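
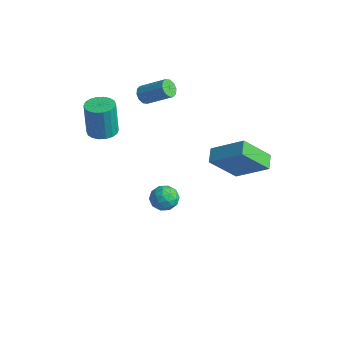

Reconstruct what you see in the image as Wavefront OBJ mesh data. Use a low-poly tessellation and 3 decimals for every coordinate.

v -3.853 -1.297 2.592
v -3.131 -0.933 2.641
v -3.245 -0.979 4.638
v -3.967 -1.343 4.588
v -3.361 -0.655 2.635
v -3.474 -0.701 4.631
v -3.688 -0.505 2.619
v -3.802 -0.55 4.616
v -4.048 -0.511 2.599
v -4.161 -0.557 4.595
v -4.369 -0.673 2.577
v -4.483 -0.719 4.573
v -4.588 -0.958 2.558
v -4.702 -1.004 4.554
v -4.662 -1.311 2.546
v -4.775 -1.357 4.542
v -4.575 -1.661 2.542
v -4.689 -1.707 4.539
v -4.346 -1.939 2.549
v -4.459 -1.985 4.545
v -4.018 -2.09 2.564
v -4.132 -2.135 4.561
v -3.659 -2.083 2.585
v -3.772 -2.129 4.581
v -3.337 -1.921 2.607
v -3.451 -1.967 4.603
v -3.118 -1.636 2.626
v -3.232 -1.682 4.622
v -3.045 -1.283 2.638
v -3.158 -1.329 4.634
v 1.347 3.225 1.076
v 0.858 1.86 2.609
v 2.898 4.023 2.282
v 2.409 2.659 3.815
v 1.931 2.621 0.725
v 1.442 1.257 2.258
v 3.482 3.42 1.931
v 2.993 2.055 3.464
v -4.573 1.905 3.37
v -4.202 1.85 2.928
v -2.976 2.561 3.867
v -3.347 2.615 4.31
v -4.364 2.169 2.898
v -3.138 2.879 3.838
v -4.605 2.386 3.049
v -3.38 3.097 3.988
v -4.835 2.42 3.322
v -3.609 3.131 4.262
v -4.964 2.257 3.614
v -3.738 2.967 4.554
v -4.944 1.959 3.813
v -3.718 2.67 4.752
v -4.782 1.641 3.842
v -3.556 2.351 4.782
v -4.54 1.423 3.692
v -3.315 2.134 4.631
v -4.311 1.389 3.418
v -3.085 2.1 4.358
v -4.182 1.553 3.126
v -2.956 2.263 4.066
v -2.682 1.207 -2.79
v -2.237 1.474 -3.439
v -1.563 0.726 -2.221
v -1.118 0.993 -2.87
v -1.458 1.541 -2.345
v -2.15 1.838 -2.697
v -1.65 0.362 -2.963
v -2.342 0.659 -3.315
v -1.599 0.952 -3.545
v -1.481 1.68 -3.164
v -2.319 0.52 -2.496
v -2.201 1.248 -2.115
v -2.558 1.382 -3.165
v -1.242 0.818 -2.495
v -1.442 1.139 -2.187
v -1.181 1.296 -2.569
v -2.506 1.596 -2.729
v -2.245 1.753 -3.11
v -1.787 1.793 -2.467
v -1.555 0.447 -2.55
v -1.294 0.604 -2.931
v -2.619 0.904 -3.091
v -2.358 1.061 -3.473
v -2.013 0.407 -3.193
v -1.921 1.233 -3.608
v -1.264 0.95 -3.274
v -1.577 0.579 -3.329
v -1.983 0.754 -3.535
v -1.852 1.661 -3.384
v -1.194 1.378 -3.05
v -1.394 1.7 -2.742
v -1.8 1.875 -2.948
v -1.477 1.354 -3.447
v -2.606 0.822 -2.61
v -1.948 0.539 -2.276
v -2 0.325 -2.712
v -2.406 0.5 -2.918
v -2.536 1.25 -2.386
v -1.879 0.967 -2.052
v -1.817 1.446 -2.125
v -2.223 1.621 -2.331
v -2.323 0.846 -2.213
f 2 1 5
f 2 5 3
f 3 5 6
f 3 6 4
f 5 1 7
f 5 7 6
f 6 7 8
f 6 8 4
f 7 1 9
f 7 9 8
f 8 9 10
f 8 10 4
f 9 1 11
f 9 11 10
f 10 11 12
f 10 12 4
f 11 1 13
f 11 13 12
f 12 13 14
f 12 14 4
f 13 1 15
f 13 15 14
f 14 15 16
f 14 16 4
f 15 1 17
f 15 17 16
f 16 17 18
f 16 18 4
f 17 1 19
f 17 19 18
f 18 19 20
f 18 20 4
f 19 1 21
f 19 21 20
f 20 21 22
f 20 22 4
f 21 1 23
f 21 23 22
f 22 23 24
f 22 24 4
f 23 1 25
f 23 25 24
f 24 25 26
f 24 26 4
f 25 1 27
f 25 27 26
f 26 27 28
f 26 28 4
f 27 1 29
f 27 29 28
f 28 29 30
f 28 30 4
f 29 1 2
f 29 2 30
f 30 2 3
f 30 3 4
f 32 34 31
f 35 32 31
f 31 34 33
f 33 35 31
f 32 38 34
f 36 32 35
f 36 38 32
f 34 38 33
f 37 35 33
f 33 38 37
f 37 36 35
f 38 36 37
f 40 39 43
f 40 43 41
f 41 43 44
f 41 44 42
f 43 39 45
f 43 45 44
f 44 45 46
f 44 46 42
f 45 39 47
f 45 47 46
f 46 47 48
f 46 48 42
f 47 39 49
f 47 49 48
f 48 49 50
f 48 50 42
f 49 39 51
f 49 51 50
f 50 51 52
f 50 52 42
f 51 39 53
f 51 53 52
f 52 53 54
f 52 54 42
f 53 39 55
f 53 55 54
f 54 55 56
f 54 56 42
f 55 39 57
f 55 57 56
f 56 57 58
f 56 58 42
f 57 39 59
f 57 59 58
f 58 59 60
f 58 60 42
f 59 39 40
f 59 40 60
f 60 40 41
f 60 41 42
f 61 98 77
f 98 72 101
f 77 101 66
f 98 101 77
f 61 77 73
f 77 66 78
f 73 78 62
f 77 78 73
f 61 73 82
f 73 62 83
f 82 83 68
f 73 83 82
f 61 82 94
f 82 68 97
f 94 97 71
f 82 97 94
f 61 94 98
f 94 71 102
f 98 102 72
f 94 102 98
f 62 78 89
f 78 66 92
f 89 92 70
f 78 92 89
f 66 101 79
f 101 72 100
f 79 100 65
f 101 100 79
f 72 102 99
f 102 71 95
f 99 95 63
f 102 95 99
f 71 97 96
f 97 68 84
f 96 84 67
f 97 84 96
f 68 83 88
f 83 62 85
f 88 85 69
f 83 85 88
f 64 90 76
f 90 70 91
f 76 91 65
f 90 91 76
f 64 76 74
f 76 65 75
f 74 75 63
f 76 75 74
f 64 74 81
f 74 63 80
f 81 80 67
f 74 80 81
f 64 81 86
f 81 67 87
f 86 87 69
f 81 87 86
f 64 86 90
f 86 69 93
f 90 93 70
f 86 93 90
f 65 91 79
f 91 70 92
f 79 92 66
f 91 92 79
f 63 75 99
f 75 65 100
f 99 100 72
f 75 100 99
f 67 80 96
f 80 63 95
f 96 95 71
f 80 95 96
f 69 87 88
f 87 67 84
f 88 84 68
f 87 84 88
f 70 93 89
f 93 69 85
f 89 85 62
f 93 85 89



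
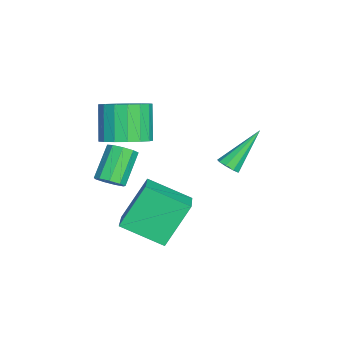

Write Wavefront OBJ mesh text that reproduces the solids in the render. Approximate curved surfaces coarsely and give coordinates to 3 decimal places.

v 1.919 -1.78 -0.444
v 2.324 -1.325 -0.217
v 1.206 -0.925 0.971
v 0.801 -1.38 0.744
v 2.057 -1.15 -0.527
v 0.939 -0.75 0.662
v 1.725 -1.27 -0.798
v 0.608 -0.87 0.391
v 1.485 -1.629 -0.904
v 0.367 -1.228 0.285
v 1.447 -2.058 -0.794
v 0.329 -1.658 0.394
v 1.63 -2.358 -0.521
v 0.512 -1.957 0.667
v 1.948 -2.387 -0.212
v 0.831 -1.986 0.976
v 2.253 -2.132 -0.012
v 1.135 -1.731 1.177
v 2.401 -1.713 -0.014
v 1.283 -1.312 1.175
v 2.404 1.471 -0.818
v 2.154 -0.284 0.02
v 3.94 1.562 -0.169
v 3.69 -0.192 0.669
v 3.19 0.532 -2.549
v 2.94 -1.222 -1.711
v 4.726 0.624 -1.9
v 4.476 -1.131 -1.062
v 3.834 2.914 2.127
v 4.234 2.834 2.415
v 2.986 4.026 3.613
v 4.279 3.118 2.229
v 4.115 3.306 1.994
v 3.819 3.31 1.822
v 3.53 3.13 1.793
v 3.383 2.848 1.92
v 3.447 2.597 2.144
v 3.691 2.495 2.36
v 4.002 2.589 2.467
v 0.748 -1.276 1.179
v 1.638 -1.082 1.74
v 0.702 -1.191 3.262
v -0.188 -1.384 2.701
v 1.444 -0.616 1.654
v 0.508 -0.725 3.176
v 1.09 -0.302 1.459
v 0.155 -0.41 2.981
v 0.658 -0.21 1.2
v -0.278 -0.318 2.722
v 0.247 -0.362 0.936
v -0.689 -0.471 2.458
v -0.05 -0.724 0.728
v -0.986 -0.832 2.25
v -0.164 -1.212 0.623
v -1.1 -1.321 2.145
v -0.069 -1.715 0.645
v -1.005 -1.823 2.168
v 0.213 -2.117 0.79
v -0.723 -2.225 2.312
v 0.618 -2.327 1.024
v -0.318 -2.435 2.546
v 1.052 -2.295 1.294
v 0.116 -2.403 2.816
v 1.417 -2.03 1.537
v 0.481 -2.139 3.059
v 1.628 -1.593 1.698
v 0.693 -1.701 3.22
f 2 1 5
f 2 5 3
f 3 5 6
f 3 6 4
f 5 1 7
f 5 7 6
f 6 7 8
f 6 8 4
f 7 1 9
f 7 9 8
f 8 9 10
f 8 10 4
f 9 1 11
f 9 11 10
f 10 11 12
f 10 12 4
f 11 1 13
f 11 13 12
f 12 13 14
f 12 14 4
f 13 1 15
f 13 15 14
f 14 15 16
f 14 16 4
f 15 1 17
f 15 17 16
f 16 17 18
f 16 18 4
f 17 1 19
f 17 19 18
f 18 19 20
f 18 20 4
f 19 1 2
f 19 2 20
f 20 2 3
f 20 3 4
f 22 24 21
f 25 22 21
f 21 24 23
f 23 25 21
f 22 28 24
f 26 22 25
f 26 28 22
f 24 28 23
f 27 25 23
f 23 28 27
f 27 26 25
f 28 26 27
f 30 29 32
f 30 32 31
f 32 29 33
f 32 33 31
f 33 29 34
f 33 34 31
f 34 29 35
f 34 35 31
f 35 29 36
f 35 36 31
f 36 29 37
f 36 37 31
f 37 29 38
f 37 38 31
f 38 29 39
f 38 39 31
f 39 29 30
f 39 30 31
f 41 40 44
f 41 44 42
f 42 44 45
f 42 45 43
f 44 40 46
f 44 46 45
f 45 46 47
f 45 47 43
f 46 40 48
f 46 48 47
f 47 48 49
f 47 49 43
f 48 40 50
f 48 50 49
f 49 50 51
f 49 51 43
f 50 40 52
f 50 52 51
f 51 52 53
f 51 53 43
f 52 40 54
f 52 54 53
f 53 54 55
f 53 55 43
f 54 40 56
f 54 56 55
f 55 56 57
f 55 57 43
f 56 40 58
f 56 58 57
f 57 58 59
f 57 59 43
f 58 40 60
f 58 60 59
f 59 60 61
f 59 61 43
f 60 40 62
f 60 62 61
f 61 62 63
f 61 63 43
f 62 40 64
f 62 64 63
f 63 64 65
f 63 65 43
f 64 40 66
f 64 66 65
f 65 66 67
f 65 67 43
f 66 40 41
f 66 41 67
f 67 41 42
f 67 42 43



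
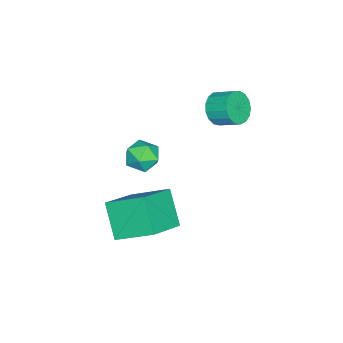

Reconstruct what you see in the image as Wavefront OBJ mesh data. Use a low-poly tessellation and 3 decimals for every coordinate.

v 2.134 0.676 0.75
v 2.027 2.328 1.682
v 0.456 1.079 -0.158
v 0.349 2.732 0.773
v 3.031 1.468 -0.553
v 2.924 3.121 0.378
v 1.353 1.872 -1.462
v 1.246 3.524 -0.53
v 0.095 2.129 2.242
v 0.48 1.719 1.631
v -0.6 1.021 2.549
v -0.215 0.611 1.938
v 0.209 0.843 2.613
v 0.639 1.528 2.424
v -0.759 1.212 1.756
v -0.329 1.897 1.567
v -0.048 1.152 1.331
v 0.55 0.924 1.86
v -0.67 1.816 2.32
v -0.072 1.588 2.849
v -2.929 3.502 3.437
v -2.224 3.247 3.744
v -2.106 4.183 4.25
v -2.811 4.438 3.943
v -2.124 3.416 3.41
v -2.006 4.351 3.916
v -2.208 3.604 3.081
v -2.091 4.54 3.588
v -2.458 3.769 2.835
v -2.34 4.704 3.341
v -2.815 3.873 2.726
v -2.697 4.808 3.232
v -3.198 3.892 2.78
v -3.081 4.827 3.286
v -3.52 3.822 2.984
v -3.402 4.757 3.491
v -3.706 3.678 3.293
v -3.589 4.613 3.799
v -3.714 3.494 3.634
v -3.597 4.43 4.14
v -3.543 3.312 3.93
v -3.425 4.248 4.436
v -3.23 3.174 4.113
v -3.113 4.109 4.62
v -2.849 3.111 4.141
v -2.731 4.046 4.648
v -2.486 3.137 4.008
v -2.368 4.073 4.514
f 2 4 1
f 5 2 1
f 1 4 3
f 3 5 1
f 2 8 4
f 6 2 5
f 6 8 2
f 4 8 3
f 7 5 3
f 3 8 7
f 7 6 5
f 8 6 7
f 9 20 14
f 9 14 10
f 9 10 16
f 9 16 19
f 9 19 20
f 10 14 18
f 14 20 13
f 20 19 11
f 19 16 15
f 16 10 17
f 12 18 13
f 12 13 11
f 12 11 15
f 12 15 17
f 12 17 18
f 13 18 14
f 11 13 20
f 15 11 19
f 17 15 16
f 18 17 10
f 22 21 25
f 22 25 23
f 23 25 26
f 23 26 24
f 25 21 27
f 25 27 26
f 26 27 28
f 26 28 24
f 27 21 29
f 27 29 28
f 28 29 30
f 28 30 24
f 29 21 31
f 29 31 30
f 30 31 32
f 30 32 24
f 31 21 33
f 31 33 32
f 32 33 34
f 32 34 24
f 33 21 35
f 33 35 34
f 34 35 36
f 34 36 24
f 35 21 37
f 35 37 36
f 36 37 38
f 36 38 24
f 37 21 39
f 37 39 38
f 38 39 40
f 38 40 24
f 39 21 41
f 39 41 40
f 40 41 42
f 40 42 24
f 41 21 43
f 41 43 42
f 42 43 44
f 42 44 24
f 43 21 45
f 43 45 44
f 44 45 46
f 44 46 24
f 45 21 47
f 45 47 46
f 46 47 48
f 46 48 24
f 47 21 22
f 47 22 48
f 48 22 23
f 48 23 24



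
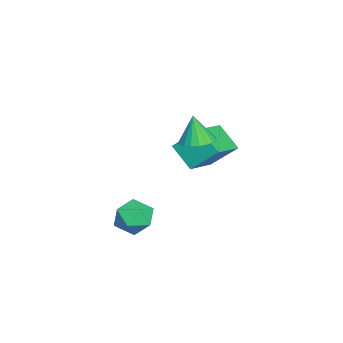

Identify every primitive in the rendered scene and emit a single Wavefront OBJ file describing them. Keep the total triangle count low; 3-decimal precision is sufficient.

v -1.878 -0.435 -3.39
v -1.277 0.326 -2.956
v -0.463 -1.326 -3.784
v 0.138 -0.565 -3.35
v -0.474 -1.176 -2.733
v -1.348 -0.625 -2.489
v -0.392 -0.375 -4.251
v -1.266 0.176 -4.007
v -0.359 0.363 -3.488
v -0.41 -0.132 -2.55
v -1.33 -0.868 -4.19
v -1.381 -1.363 -3.252
v -0.952 2.383 1.805
v -0.26 1.891 1.805
v -1.128 2.137 3.275
v -0.119 2.234 1.88
v -0.143 2.607 1.939
v -0.328 2.935 1.972
v -0.636 3.154 1.972
v -1.007 3.221 1.939
v -1.367 3.121 1.88
v -1.645 2.876 1.805
v -1.786 2.533 1.731
v -1.761 2.16 1.671
v -1.577 1.831 1.638
v -1.269 1.612 1.638
v -0.898 1.546 1.671
v -0.538 1.645 1.731
v -3.927 1.614 0.092
v -3.892 2.878 1.316
v -3.24 2.579 -0.923
v -3.205 3.842 0.301
v -2.195 0.998 0.679
v -2.16 2.261 1.903
v -1.508 1.962 -0.336
v -1.473 3.226 0.888
f 1 12 6
f 1 6 2
f 1 2 8
f 1 8 11
f 1 11 12
f 2 6 10
f 6 12 5
f 12 11 3
f 11 8 7
f 8 2 9
f 4 10 5
f 4 5 3
f 4 3 7
f 4 7 9
f 4 9 10
f 5 10 6
f 3 5 12
f 7 3 11
f 9 7 8
f 10 9 2
f 14 13 16
f 14 16 15
f 16 13 17
f 16 17 15
f 17 13 18
f 17 18 15
f 18 13 19
f 18 19 15
f 19 13 20
f 19 20 15
f 20 13 21
f 20 21 15
f 21 13 22
f 21 22 15
f 22 13 23
f 22 23 15
f 23 13 24
f 23 24 15
f 24 13 25
f 24 25 15
f 25 13 26
f 25 26 15
f 26 13 27
f 26 27 15
f 27 13 28
f 27 28 15
f 28 13 14
f 28 14 15
f 30 32 29
f 33 30 29
f 29 32 31
f 31 33 29
f 30 36 32
f 34 30 33
f 34 36 30
f 32 36 31
f 35 33 31
f 31 36 35
f 35 34 33
f 36 34 35



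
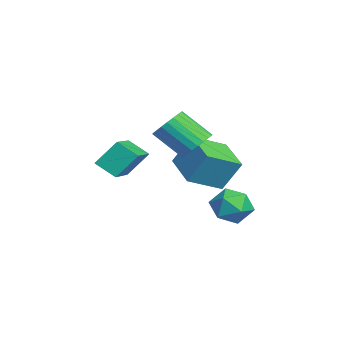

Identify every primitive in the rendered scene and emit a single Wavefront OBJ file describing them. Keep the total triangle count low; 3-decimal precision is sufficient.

v 0.489 1.405 -1.254
v 1.244 1.703 -1.721
v 0.976 -0.023 -1.379
v 1.731 0.275 -1.846
v 1.636 0.47 -0.935
v 1.335 1.353 -0.858
v 0.885 0.327 -2.242
v 0.584 1.21 -2.165
v 1.488 1.037 -2.331
v 1.953 1.125 -1.524
v 0.267 0.555 -1.576
v 0.732 0.643 -0.769
v 3.12 -0.627 2.275
v 3.732 -0.465 2.695
v 3.292 -1.532 3.745
v 2.68 -1.693 3.325
v 3.534 -0.274 2.806
v 3.094 -1.341 3.856
v 3.273 -0.137 2.836
v 2.833 -1.204 3.886
v 2.988 -0.075 2.78
v 2.549 -1.141 3.831
v 2.724 -0.096 2.648
v 2.284 -1.163 3.698
v 2.52 -0.198 2.459
v 2.08 -1.265 3.509
v 2.407 -0.366 2.241
v 1.967 -1.432 3.292
v 2.403 -0.573 2.029
v 1.963 -1.639 3.08
v 2.508 -0.788 1.855
v 2.068 -1.855 2.905
v 2.706 -0.979 1.744
v 2.266 -2.046 2.794
v 2.967 -1.116 1.714
v 2.527 -2.183 2.764
v 3.251 -1.179 1.769
v 2.812 -2.245 2.82
v 3.516 -1.157 1.902
v 3.076 -2.224 2.952
v 3.72 -1.055 2.091
v 3.28 -2.122 3.141
v 3.833 -0.888 2.308
v 3.393 -1.954 3.359
v 3.837 -0.681 2.52
v 3.397 -1.747 3.571
v 0.575 -1.373 0.667
v 0.776 -0.652 1.978
v -0.013 -0.014 0.009
v 0.188 0.707 1.321
v 2.152 -0.927 0.179
v 2.353 -0.206 1.491
v 1.564 0.432 -0.478
v 1.765 1.153 0.833
v 0.188 -3.054 -0.148
v -0.193 -3.819 0.444
v 0.101 -2.215 0.88
v -0.28 -2.98 1.473
v 2.1 -3.56 0.427
v 1.719 -4.325 1.02
v 2.013 -2.721 1.456
v 1.632 -3.486 2.048
f 1 12 6
f 1 6 2
f 1 2 8
f 1 8 11
f 1 11 12
f 2 6 10
f 6 12 5
f 12 11 3
f 11 8 7
f 8 2 9
f 4 10 5
f 4 5 3
f 4 3 7
f 4 7 9
f 4 9 10
f 5 10 6
f 3 5 12
f 7 3 11
f 9 7 8
f 10 9 2
f 14 13 17
f 14 17 15
f 15 17 18
f 15 18 16
f 17 13 19
f 17 19 18
f 18 19 20
f 18 20 16
f 19 13 21
f 19 21 20
f 20 21 22
f 20 22 16
f 21 13 23
f 21 23 22
f 22 23 24
f 22 24 16
f 23 13 25
f 23 25 24
f 24 25 26
f 24 26 16
f 25 13 27
f 25 27 26
f 26 27 28
f 26 28 16
f 27 13 29
f 27 29 28
f 28 29 30
f 28 30 16
f 29 13 31
f 29 31 30
f 30 31 32
f 30 32 16
f 31 13 33
f 31 33 32
f 32 33 34
f 32 34 16
f 33 13 35
f 33 35 34
f 34 35 36
f 34 36 16
f 35 13 37
f 35 37 36
f 36 37 38
f 36 38 16
f 37 13 39
f 37 39 38
f 38 39 40
f 38 40 16
f 39 13 41
f 39 41 40
f 40 41 42
f 40 42 16
f 41 13 43
f 41 43 42
f 42 43 44
f 42 44 16
f 43 13 45
f 43 45 44
f 44 45 46
f 44 46 16
f 45 13 14
f 45 14 46
f 46 14 15
f 46 15 16
f 48 50 47
f 51 48 47
f 47 50 49
f 49 51 47
f 48 54 50
f 52 48 51
f 52 54 48
f 50 54 49
f 53 51 49
f 49 54 53
f 53 52 51
f 54 52 53
f 56 58 55
f 59 56 55
f 55 58 57
f 57 59 55
f 56 62 58
f 60 56 59
f 60 62 56
f 58 62 57
f 61 59 57
f 57 62 61
f 61 60 59
f 62 60 61



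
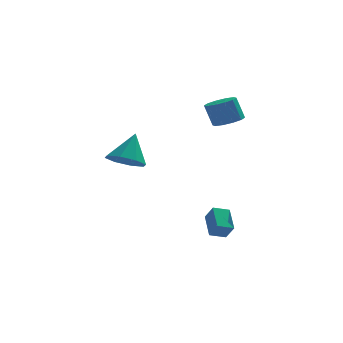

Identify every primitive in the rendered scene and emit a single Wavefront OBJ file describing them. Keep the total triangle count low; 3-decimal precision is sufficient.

v -2.476 -1.742 0.498
v -1.49 -2.143 0.391
v -1.944 -0.838 2.022
v -1.582 -1.43 0
v -2.198 -0.899 -0.099
v -2.977 -0.863 0.151
v -3.463 -1.341 0.605
v -3.37 -2.055 0.996
v -2.754 -2.585 1.096
v -1.975 -2.622 0.845
v 1.507 -3.227 -3.966
v 1.384 -1.986 -3.227
v 2.337 -2.991 -4.224
v 2.213 -1.75 -3.484
v 1.867 -3.65 -3.196
v 1.743 -2.409 -2.456
v 2.696 -3.414 -3.453
v 2.573 -2.173 -2.714
v 2.699 0.228 2.421
v 3.277 -0.315 2.697
v 2.859 -0.111 3.975
v 2.281 0.432 3.699
v 3.491 0.158 2.692
v 3.073 0.362 3.969
v 3.403 0.657 2.582
v 2.984 0.862 3.86
v 3.045 0.993 2.412
v 2.627 1.198 3.69
v 2.556 1.036 2.245
v 2.137 1.241 3.523
v 2.121 0.771 2.145
v 1.703 0.975 3.423
v 1.907 0.298 2.151
v 1.489 0.502 3.428
v 1.996 -0.202 2.26
v 1.577 0.003 3.538
v 2.353 -0.538 2.43
v 1.935 -0.333 3.708
v 2.843 -0.581 2.597
v 2.424 -0.376 3.875
f 2 1 4
f 2 4 3
f 4 1 5
f 4 5 3
f 5 1 6
f 5 6 3
f 6 1 7
f 6 7 3
f 7 1 8
f 7 8 3
f 8 1 9
f 8 9 3
f 9 1 10
f 9 10 3
f 10 1 2
f 10 2 3
f 12 14 11
f 15 12 11
f 11 14 13
f 13 15 11
f 12 18 14
f 16 12 15
f 16 18 12
f 14 18 13
f 17 15 13
f 13 18 17
f 17 16 15
f 18 16 17
f 20 19 23
f 20 23 21
f 21 23 24
f 21 24 22
f 23 19 25
f 23 25 24
f 24 25 26
f 24 26 22
f 25 19 27
f 25 27 26
f 26 27 28
f 26 28 22
f 27 19 29
f 27 29 28
f 28 29 30
f 28 30 22
f 29 19 31
f 29 31 30
f 30 31 32
f 30 32 22
f 31 19 33
f 31 33 32
f 32 33 34
f 32 34 22
f 33 19 35
f 33 35 34
f 34 35 36
f 34 36 22
f 35 19 37
f 35 37 36
f 36 37 38
f 36 38 22
f 37 19 39
f 37 39 38
f 38 39 40
f 38 40 22
f 39 19 20
f 39 20 40
f 40 20 21
f 40 21 22



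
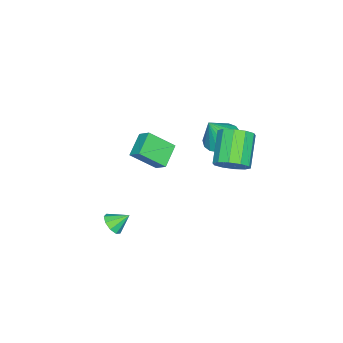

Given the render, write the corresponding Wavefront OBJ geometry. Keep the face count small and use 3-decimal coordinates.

v -4.773 -2.877 -3.164
v -3.997 -4.093 -1.957
v -4.528 -2.142 -2.58
v -3.753 -3.357 -1.374
v -3.407 -2.743 -3.906
v -2.632 -3.958 -2.7
v -3.163 -2.007 -3.323
v -2.387 -3.223 -2.116
v 3.298 -1.634 -2.901
v 3.779 -1.154 -3.106
v 2.842 -0.886 -2.219
v 3.388 -1.13 -3.393
v 2.955 -1.342 -3.45
v 2.682 -1.691 -3.25
v 2.697 -2.013 -2.887
v 2.994 -2.157 -2.53
v 3.432 -2.057 -2.347
v 3.808 -1.759 -2.423
v 3.945 -1.402 -2.723
v -3.086 1.363 0.545
v -2.125 1.673 0.193
v -2.374 0.957 2.135
v -2.326 2.1 0.392
v -2.701 2.358 0.626
v -3.165 2.388 0.841
v -3.611 2.183 0.989
v -3.936 1.791 1.034
v -4.067 1.3 0.968
v -3.973 0.824 0.804
v -3.676 0.471 0.581
v -3.244 0.323 0.35
v -2.776 0.413 0.163
v -2.379 0.721 0.063
v -2.144 1.175 0.074
v -0.352 3.324 1.07
v 0.25 3.46 1.845
v -1.307 2.953 3.144
v -1.908 2.816 2.37
v -0.025 3.993 1.723
v -1.582 3.486 3.022
v -0.425 4.27 1.352
v -1.982 3.763 2.651
v -0.797 4.186 0.873
v -2.354 3.678 2.172
v -0.999 3.772 0.47
v -2.555 3.265 1.769
v -0.953 3.187 0.296
v -2.51 2.68 1.595
v -0.678 2.654 0.418
v -2.235 2.147 1.717
v -0.278 2.377 0.789
v -1.835 1.87 2.088
v 0.094 2.462 1.268
v -1.463 1.954 2.567
v 0.295 2.875 1.671
v -1.261 2.368 2.97
f 2 4 1
f 5 2 1
f 1 4 3
f 3 5 1
f 2 8 4
f 6 2 5
f 6 8 2
f 4 8 3
f 7 5 3
f 3 8 7
f 7 6 5
f 8 6 7
f 10 9 12
f 10 12 11
f 12 9 13
f 12 13 11
f 13 9 14
f 13 14 11
f 14 9 15
f 14 15 11
f 15 9 16
f 15 16 11
f 16 9 17
f 16 17 11
f 17 9 18
f 17 18 11
f 18 9 19
f 18 19 11
f 19 9 10
f 19 10 11
f 21 20 23
f 21 23 22
f 23 20 24
f 23 24 22
f 24 20 25
f 24 25 22
f 25 20 26
f 25 26 22
f 26 20 27
f 26 27 22
f 27 20 28
f 27 28 22
f 28 20 29
f 28 29 22
f 29 20 30
f 29 30 22
f 30 20 31
f 30 31 22
f 31 20 32
f 31 32 22
f 32 20 33
f 32 33 22
f 33 20 34
f 33 34 22
f 34 20 21
f 34 21 22
f 36 35 39
f 36 39 37
f 37 39 40
f 37 40 38
f 39 35 41
f 39 41 40
f 40 41 42
f 40 42 38
f 41 35 43
f 41 43 42
f 42 43 44
f 42 44 38
f 43 35 45
f 43 45 44
f 44 45 46
f 44 46 38
f 45 35 47
f 45 47 46
f 46 47 48
f 46 48 38
f 47 35 49
f 47 49 48
f 48 49 50
f 48 50 38
f 49 35 51
f 49 51 50
f 50 51 52
f 50 52 38
f 51 35 53
f 51 53 52
f 52 53 54
f 52 54 38
f 53 35 55
f 53 55 54
f 54 55 56
f 54 56 38
f 55 35 36
f 55 36 56
f 56 36 37
f 56 37 38



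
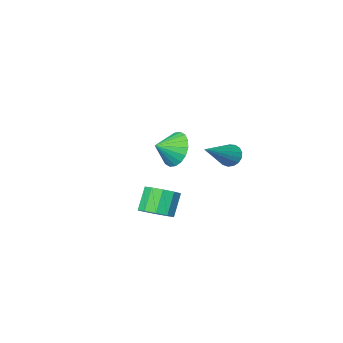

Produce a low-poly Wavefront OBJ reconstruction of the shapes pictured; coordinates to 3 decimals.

v -2.855 -3.065 0.618
v -2.412 -2.784 -0.281
v -1.825 -3.135 1.102
v -2.484 -2.379 -0.07
v -2.629 -2.109 0.277
v -2.819 -2.028 0.691
v -3.016 -2.153 1.091
v -3.181 -2.458 1.397
v -3.281 -2.884 1.549
v -3.297 -3.345 1.516
v -3.225 -3.751 1.305
v -3.08 -4.021 0.958
v -2.891 -4.102 0.544
v -2.694 -3.977 0.144
v -2.529 -3.671 -0.162
v -2.428 -3.246 -0.314
v -0.175 -0.128 -1.423
v 0.509 0.101 -0.954
v -0.102 -0.344 0.152
v -0.785 -0.572 -0.317
v 0.176 0.515 -0.972
v -0.435 0.07 0.135
v -0.291 0.683 -1.162
v -0.902 0.238 -0.055
v -0.714 0.542 -1.452
v -1.324 0.097 -0.345
v -0.93 0.145 -1.731
v -1.541 -0.3 -0.624
v -0.858 -0.356 -1.892
v -1.469 -0.801 -0.786
v -0.525 -0.77 -1.875
v -1.136 -1.215 -0.768
v -0.058 -0.938 -1.685
v -0.669 -1.383 -0.578
v 0.364 -0.797 -1.395
v -0.246 -1.242 -0.288
v 0.581 -0.4 -1.116
v -0.03 -0.845 -0.009
v -2.221 2.749 3.039
v -1.863 2.435 2.658
v -0.579 3.331 4.101
v -1.879 2.7 2.537
v -1.973 2.977 2.53
v -2.123 3.201 2.641
v -2.296 3.322 2.842
v -2.452 3.312 3.089
v -2.555 3.173 3.324
v -2.582 2.937 3.494
v -2.525 2.658 3.56
v -2.399 2.4 3.506
v -2.233 2.222 3.345
v -2.063 2.165 3.115
v -1.93 2.242 2.867
f 2 1 4
f 2 4 3
f 4 1 5
f 4 5 3
f 5 1 6
f 5 6 3
f 6 1 7
f 6 7 3
f 7 1 8
f 7 8 3
f 8 1 9
f 8 9 3
f 9 1 10
f 9 10 3
f 10 1 11
f 10 11 3
f 11 1 12
f 11 12 3
f 12 1 13
f 12 13 3
f 13 1 14
f 13 14 3
f 14 1 15
f 14 15 3
f 15 1 16
f 15 16 3
f 16 1 2
f 16 2 3
f 18 17 21
f 18 21 19
f 19 21 22
f 19 22 20
f 21 17 23
f 21 23 22
f 22 23 24
f 22 24 20
f 23 17 25
f 23 25 24
f 24 25 26
f 24 26 20
f 25 17 27
f 25 27 26
f 26 27 28
f 26 28 20
f 27 17 29
f 27 29 28
f 28 29 30
f 28 30 20
f 29 17 31
f 29 31 30
f 30 31 32
f 30 32 20
f 31 17 33
f 31 33 32
f 32 33 34
f 32 34 20
f 33 17 35
f 33 35 34
f 34 35 36
f 34 36 20
f 35 17 37
f 35 37 36
f 36 37 38
f 36 38 20
f 37 17 18
f 37 18 38
f 38 18 19
f 38 19 20
f 40 39 42
f 40 42 41
f 42 39 43
f 42 43 41
f 43 39 44
f 43 44 41
f 44 39 45
f 44 45 41
f 45 39 46
f 45 46 41
f 46 39 47
f 46 47 41
f 47 39 48
f 47 48 41
f 48 39 49
f 48 49 41
f 49 39 50
f 49 50 41
f 50 39 51
f 50 51 41
f 51 39 52
f 51 52 41
f 52 39 53
f 52 53 41
f 53 39 40
f 53 40 41



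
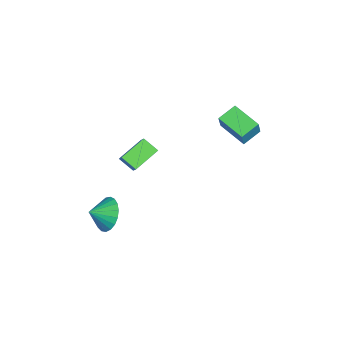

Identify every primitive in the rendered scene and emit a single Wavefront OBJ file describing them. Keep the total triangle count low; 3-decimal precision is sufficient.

v -3.029 2.315 -1.086
v -3.724 3.165 -0.602
v -1.891 3.547 -1.618
v -2.586 4.398 -1.135
v -2.374 2.202 0.055
v -3.069 3.053 0.538
v -1.236 3.435 -0.478
v -1.931 4.285 0.006
v 2.136 -3.361 -4.003
v 2.992 -3.367 -4.645
v 2.524 -4.259 -3.477
v 3.13 -3.111 -4.308
v 3.097 -2.897 -3.92
v 2.897 -2.764 -3.545
v 2.565 -2.734 -3.25
v 2.159 -2.813 -3.085
v 1.75 -2.986 -3.078
v 1.407 -3.225 -3.232
v 1.19 -3.487 -3.519
v 1.137 -3.727 -3.89
v 1.256 -3.904 -4.28
v 1.528 -3.987 -4.622
v 1.905 -3.962 -4.858
v 2.322 -3.834 -4.945
v 2.706 -3.623 -4.87
v -2.131 -3.008 -3.255
v -3.159 -1.896 -2.551
v -1.709 -2.24 -3.852
v -2.737 -1.128 -3.147
v -1.383 -2.812 -2.473
v -2.411 -1.7 -1.768
v -0.961 -2.044 -3.069
v -1.989 -0.932 -2.365
f 2 4 1
f 5 2 1
f 1 4 3
f 3 5 1
f 2 8 4
f 6 2 5
f 6 8 2
f 4 8 3
f 7 5 3
f 3 8 7
f 7 6 5
f 8 6 7
f 10 9 12
f 10 12 11
f 12 9 13
f 12 13 11
f 13 9 14
f 13 14 11
f 14 9 15
f 14 15 11
f 15 9 16
f 15 16 11
f 16 9 17
f 16 17 11
f 17 9 18
f 17 18 11
f 18 9 19
f 18 19 11
f 19 9 20
f 19 20 11
f 20 9 21
f 20 21 11
f 21 9 22
f 21 22 11
f 22 9 23
f 22 23 11
f 23 9 24
f 23 24 11
f 24 9 25
f 24 25 11
f 25 9 10
f 25 10 11
f 27 29 26
f 30 27 26
f 26 29 28
f 28 30 26
f 27 33 29
f 31 27 30
f 31 33 27
f 29 33 28
f 32 30 28
f 28 33 32
f 32 31 30
f 33 31 32



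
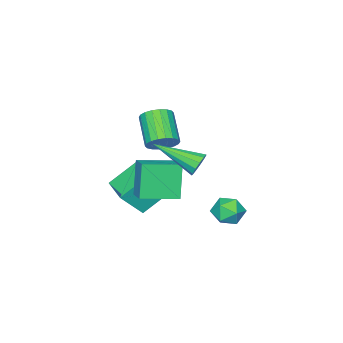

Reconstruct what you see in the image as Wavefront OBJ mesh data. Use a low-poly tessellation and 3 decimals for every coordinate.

v -1.855 -2.268 -2.632
v -0.91 -2.734 -1.389
v -1.145 -0.901 -2.66
v -0.2 -1.367 -1.417
v -0.66 -2.913 -3.783
v 0.285 -3.379 -2.54
v 0.05 -1.546 -3.811
v 0.995 -2.012 -2.568
v -1.436 3.095 -2.339
v -0.662 3.198 -2.087
v -1.178 1.822 -2.613
v -0.404 1.925 -2.361
v -1.019 1.948 -1.819
v -1.179 2.734 -1.649
v -0.661 2.286 -3.051
v -0.821 3.072 -2.881
v -0.184 2.698 -2.527
v -0.405 2.489 -1.765
v -1.435 2.531 -2.935
v -1.656 2.322 -2.173
v -2.076 -2.311 -0.638
v -1.384 -2.646 -0.456
v -2.212 -3.785 0.599
v -2.904 -3.449 0.418
v -1.416 -2.395 -0.211
v -2.245 -3.534 0.844
v -1.579 -2.128 -0.051
v -2.408 -3.267 1.004
v -1.84 -1.897 -0.007
v -2.669 -3.036 1.048
v -2.148 -1.748 -0.088
v -2.977 -2.887 0.968
v -2.442 -1.71 -0.277
v -3.271 -2.849 0.778
v -2.663 -1.791 -0.539
v -3.492 -2.93 0.517
v -2.768 -1.975 -0.819
v -3.596 -3.114 0.236
v -2.735 -2.226 -1.064
v -3.564 -3.365 -0.009
v -2.572 -2.493 -1.224
v -3.401 -3.632 -0.169
v -2.311 -2.724 -1.268
v -3.14 -3.863 -0.213
v -2.003 -2.873 -1.188
v -2.832 -4.012 -0.132
v -1.709 -2.911 -0.998
v -2.538 -4.05 0.057
v -1.488 -2.83 -0.737
v -2.317 -3.969 0.319
v 0.922 2.467 1.354
v 1.254 2.791 1.765
v 1.698 0.593 2.206
v 0.944 2.731 1.915
v 0.627 2.587 1.886
v 0.404 2.404 1.689
v 0.345 2.242 1.385
v 0.469 2.151 1.071
v 0.738 2.16 0.848
v 1.064 2.267 0.785
v 1.346 2.437 0.902
v 1.493 2.617 1.164
v 1.458 2.749 1.485
v 1.227 -0.976 -1.783
v 0.648 -1.368 -0.07
v -0.176 0.078 -2.015
v -0.755 -0.314 -0.302
v 1.855 -0.046 -1.358
v 1.276 -0.438 0.355
v 0.452 1.008 -1.59
v -0.127 0.616 0.123
f 2 4 1
f 5 2 1
f 1 4 3
f 3 5 1
f 2 8 4
f 6 2 5
f 6 8 2
f 4 8 3
f 7 5 3
f 3 8 7
f 7 6 5
f 8 6 7
f 9 20 14
f 9 14 10
f 9 10 16
f 9 16 19
f 9 19 20
f 10 14 18
f 14 20 13
f 20 19 11
f 19 16 15
f 16 10 17
f 12 18 13
f 12 13 11
f 12 11 15
f 12 15 17
f 12 17 18
f 13 18 14
f 11 13 20
f 15 11 19
f 17 15 16
f 18 17 10
f 22 21 25
f 22 25 23
f 23 25 26
f 23 26 24
f 25 21 27
f 25 27 26
f 26 27 28
f 26 28 24
f 27 21 29
f 27 29 28
f 28 29 30
f 28 30 24
f 29 21 31
f 29 31 30
f 30 31 32
f 30 32 24
f 31 21 33
f 31 33 32
f 32 33 34
f 32 34 24
f 33 21 35
f 33 35 34
f 34 35 36
f 34 36 24
f 35 21 37
f 35 37 36
f 36 37 38
f 36 38 24
f 37 21 39
f 37 39 38
f 38 39 40
f 38 40 24
f 39 21 41
f 39 41 40
f 40 41 42
f 40 42 24
f 41 21 43
f 41 43 42
f 42 43 44
f 42 44 24
f 43 21 45
f 43 45 44
f 44 45 46
f 44 46 24
f 45 21 47
f 45 47 46
f 46 47 48
f 46 48 24
f 47 21 49
f 47 49 48
f 48 49 50
f 48 50 24
f 49 21 22
f 49 22 50
f 50 22 23
f 50 23 24
f 52 51 54
f 52 54 53
f 54 51 55
f 54 55 53
f 55 51 56
f 55 56 53
f 56 51 57
f 56 57 53
f 57 51 58
f 57 58 53
f 58 51 59
f 58 59 53
f 59 51 60
f 59 60 53
f 60 51 61
f 60 61 53
f 61 51 62
f 61 62 53
f 62 51 63
f 62 63 53
f 63 51 52
f 63 52 53
f 65 67 64
f 68 65 64
f 64 67 66
f 66 68 64
f 65 71 67
f 69 65 68
f 69 71 65
f 67 71 66
f 70 68 66
f 66 71 70
f 70 69 68
f 71 69 70



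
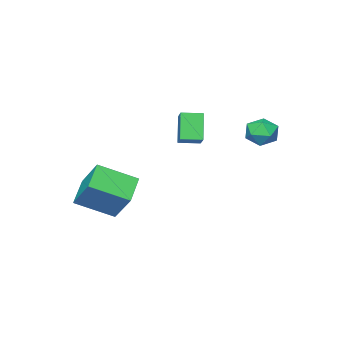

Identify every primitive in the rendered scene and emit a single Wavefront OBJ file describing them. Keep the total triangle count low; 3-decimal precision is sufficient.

v -3.223 -2.639 -0.474
v -3.829 -3.247 0.993
v -2.57 -1.766 0.157
v -3.176 -2.373 1.624
v -2.344 -3.347 -0.404
v -2.95 -3.954 1.063
v -1.691 -2.473 0.227
v -2.297 -3.081 1.694
v -3.002 2.79 2.126
v -2.226 3.048 1.739
v -2.754 1.412 1.701
v -1.978 1.67 1.314
v -2.058 1.675 2.215
v -2.211 2.527 2.477
v -2.769 1.933 0.963
v -2.922 2.785 1.225
v -2.082 2.519 1.02
v -1.643 2.359 1.794
v -3.337 2.101 1.646
v -2.898 1.941 2.42
v 2.382 -2.607 -3.87
v 1.147 -3.405 -3.016
v 2.568 -1.271 -2.353
v 1.333 -2.069 -1.499
v 3.867 -3.891 -2.921
v 2.632 -4.689 -2.067
v 4.053 -2.555 -1.404
v 2.818 -3.353 -0.55
f 2 4 1
f 5 2 1
f 1 4 3
f 3 5 1
f 2 8 4
f 6 2 5
f 6 8 2
f 4 8 3
f 7 5 3
f 3 8 7
f 7 6 5
f 8 6 7
f 9 20 14
f 9 14 10
f 9 10 16
f 9 16 19
f 9 19 20
f 10 14 18
f 14 20 13
f 20 19 11
f 19 16 15
f 16 10 17
f 12 18 13
f 12 13 11
f 12 11 15
f 12 15 17
f 12 17 18
f 13 18 14
f 11 13 20
f 15 11 19
f 17 15 16
f 18 17 10
f 22 24 21
f 25 22 21
f 21 24 23
f 23 25 21
f 22 28 24
f 26 22 25
f 26 28 22
f 24 28 23
f 27 25 23
f 23 28 27
f 27 26 25
f 28 26 27



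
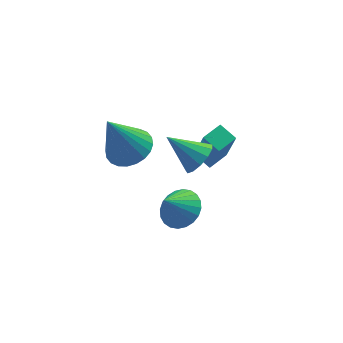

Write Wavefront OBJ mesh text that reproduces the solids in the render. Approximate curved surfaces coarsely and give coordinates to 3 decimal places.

v -0.53 2.791 -0.191
v -0.35 2.087 1.598
v 0.211 3.288 -0.07
v 0.39 2.584 1.719
v -0.07 2.176 -0.479
v 0.109 1.472 1.31
v 0.67 2.673 -0.358
v 0.85 1.969 1.431
v -1.046 -0.53 3.257
v -0.614 -0.635 3.837
v -2.094 0.05 4.143
v -0.527 -0.259 3.694
v -0.605 0.031 3.412
v -0.822 0.142 3.081
v -1.111 0.041 2.806
v -1.379 -0.242 2.675
v -1.541 -0.617 2.728
v -1.546 -0.963 2.949
v -1.392 -1.173 3.268
v -1.128 -1.178 3.584
v -0.838 -0.977 3.796
v -1.428 0.888 -1.4
v -0.879 0.236 -1.224
v -2.112 0.592 -0.36
v -0.733 0.493 -1.056
v -0.694 0.81 -0.94
v -0.766 1.138 -0.894
v -0.939 1.429 -0.926
v -1.187 1.637 -1.029
v -1.471 1.731 -1.189
v -1.748 1.696 -1.382
v -1.977 1.539 -1.577
v -2.123 1.282 -1.745
v -2.162 0.966 -1.861
v -2.09 0.637 -1.906
v -1.917 0.347 -1.875
v -1.669 0.139 -1.772
v -1.385 0.045 -1.611
v -1.108 0.079 -1.419
v -3.12 1.911 1.733
v -2.267 2 2.093
v -3.92 1.749 3.667
v -2.374 2.346 2.078
v -2.594 2.626 2.01
v -2.895 2.798 1.9
v -3.229 2.834 1.764
v -3.547 2.729 1.624
v -3.8 2.501 1.5
v -3.949 2.182 1.412
v -3.972 1.822 1.372
v -3.865 1.475 1.388
v -3.645 1.195 1.455
v -3.344 1.024 1.565
v -3.01 0.988 1.701
v -2.692 1.092 1.841
v -2.439 1.321 1.965
v -2.29 1.64 2.054
f 2 4 1
f 5 2 1
f 1 4 3
f 3 5 1
f 2 8 4
f 6 2 5
f 6 8 2
f 4 8 3
f 7 5 3
f 3 8 7
f 7 6 5
f 8 6 7
f 10 9 12
f 10 12 11
f 12 9 13
f 12 13 11
f 13 9 14
f 13 14 11
f 14 9 15
f 14 15 11
f 15 9 16
f 15 16 11
f 16 9 17
f 16 17 11
f 17 9 18
f 17 18 11
f 18 9 19
f 18 19 11
f 19 9 20
f 19 20 11
f 20 9 21
f 20 21 11
f 21 9 10
f 21 10 11
f 23 22 25
f 23 25 24
f 25 22 26
f 25 26 24
f 26 22 27
f 26 27 24
f 27 22 28
f 27 28 24
f 28 22 29
f 28 29 24
f 29 22 30
f 29 30 24
f 30 22 31
f 30 31 24
f 31 22 32
f 31 32 24
f 32 22 33
f 32 33 24
f 33 22 34
f 33 34 24
f 34 22 35
f 34 35 24
f 35 22 36
f 35 36 24
f 36 22 37
f 36 37 24
f 37 22 38
f 37 38 24
f 38 22 39
f 38 39 24
f 39 22 23
f 39 23 24
f 41 40 43
f 41 43 42
f 43 40 44
f 43 44 42
f 44 40 45
f 44 45 42
f 45 40 46
f 45 46 42
f 46 40 47
f 46 47 42
f 47 40 48
f 47 48 42
f 48 40 49
f 48 49 42
f 49 40 50
f 49 50 42
f 50 40 51
f 50 51 42
f 51 40 52
f 51 52 42
f 52 40 53
f 52 53 42
f 53 40 54
f 53 54 42
f 54 40 55
f 54 55 42
f 55 40 56
f 55 56 42
f 56 40 57
f 56 57 42
f 57 40 41
f 57 41 42



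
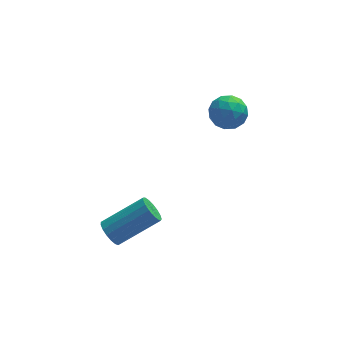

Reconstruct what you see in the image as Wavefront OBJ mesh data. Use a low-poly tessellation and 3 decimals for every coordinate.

v -4.304 -3.123 -0.586
v -3.973 -3.382 -1.055
v -2.245 -3.115 0.016
v -2.576 -2.857 0.486
v -3.976 -3.088 -1.123
v -2.249 -2.822 -0.051
v -4.055 -2.802 -1.067
v -2.327 -2.536 0.004
v -4.19 -2.59 -0.901
v -2.463 -2.324 0.17
v -4.352 -2.5 -0.663
v -2.624 -2.234 0.408
v -4.502 -2.553 -0.407
v -2.775 -2.286 0.664
v -4.607 -2.736 -0.192
v -2.88 -2.47 0.879
v -4.643 -3.008 -0.067
v -2.915 -2.742 1.004
v -4.601 -3.307 -0.061
v -2.873 -3.04 1.01
v -4.49 -3.563 -0.175
v -2.763 -3.297 0.896
v -4.337 -3.719 -0.383
v -2.61 -3.453 0.688
v -4.177 -3.738 -0.638
v -2.449 -3.472 0.434
v -4.045 -3.616 -0.88
v -2.318 -3.35 0.191
v 0.6 2.077 1.019
v 1.183 2.724 1.162
v 1.457 1.156 1.698
v 2.04 1.803 1.841
v 1.261 1.81 2.258
v 0.732 2.379 1.838
v 1.908 1.501 1.022
v 1.379 2.07 0.602
v 1.992 2.369 1.164
v 1.592 2.56 1.928
v 1.048 1.32 0.932
v 0.648 1.511 1.696
v 0.817 2.481 1.031
v 1.823 1.399 1.829
v 1.366 1.402 2.074
v 1.708 1.783 2.158
v 0.551 2.278 1.429
v 0.894 2.659 1.513
v 0.94 2.122 2.157
v 1.746 1.221 1.347
v 2.089 1.602 1.431
v 0.932 2.097 0.702
v 1.274 2.478 0.786
v 1.7 1.758 0.703
v 1.634 2.653 1.116
v 2.138 2.112 1.515
v 2.061 1.934 1.034
v 1.749 2.268 0.787
v 1.399 2.765 1.565
v 1.903 2.224 1.964
v 1.445 2.228 2.209
v 1.134 2.562 1.963
v 1.874 2.556 1.566
v 0.737 1.656 0.896
v 1.241 1.115 1.295
v 1.506 1.318 0.897
v 1.195 1.652 0.651
v 0.502 1.768 1.345
v 1.006 1.227 1.744
v 0.891 1.612 2.073
v 0.579 1.946 1.826
v 0.766 1.324 1.294
f 2 1 5
f 2 5 3
f 3 5 6
f 3 6 4
f 5 1 7
f 5 7 6
f 6 7 8
f 6 8 4
f 7 1 9
f 7 9 8
f 8 9 10
f 8 10 4
f 9 1 11
f 9 11 10
f 10 11 12
f 10 12 4
f 11 1 13
f 11 13 12
f 12 13 14
f 12 14 4
f 13 1 15
f 13 15 14
f 14 15 16
f 14 16 4
f 15 1 17
f 15 17 16
f 16 17 18
f 16 18 4
f 17 1 19
f 17 19 18
f 18 19 20
f 18 20 4
f 19 1 21
f 19 21 20
f 20 21 22
f 20 22 4
f 21 1 23
f 21 23 22
f 22 23 24
f 22 24 4
f 23 1 25
f 23 25 24
f 24 25 26
f 24 26 4
f 25 1 27
f 25 27 26
f 26 27 28
f 26 28 4
f 27 1 2
f 27 2 28
f 28 2 3
f 28 3 4
f 29 66 45
f 66 40 69
f 45 69 34
f 66 69 45
f 29 45 41
f 45 34 46
f 41 46 30
f 45 46 41
f 29 41 50
f 41 30 51
f 50 51 36
f 41 51 50
f 29 50 62
f 50 36 65
f 62 65 39
f 50 65 62
f 29 62 66
f 62 39 70
f 66 70 40
f 62 70 66
f 30 46 57
f 46 34 60
f 57 60 38
f 46 60 57
f 34 69 47
f 69 40 68
f 47 68 33
f 69 68 47
f 40 70 67
f 70 39 63
f 67 63 31
f 70 63 67
f 39 65 64
f 65 36 52
f 64 52 35
f 65 52 64
f 36 51 56
f 51 30 53
f 56 53 37
f 51 53 56
f 32 58 44
f 58 38 59
f 44 59 33
f 58 59 44
f 32 44 42
f 44 33 43
f 42 43 31
f 44 43 42
f 32 42 49
f 42 31 48
f 49 48 35
f 42 48 49
f 32 49 54
f 49 35 55
f 54 55 37
f 49 55 54
f 32 54 58
f 54 37 61
f 58 61 38
f 54 61 58
f 33 59 47
f 59 38 60
f 47 60 34
f 59 60 47
f 31 43 67
f 43 33 68
f 67 68 40
f 43 68 67
f 35 48 64
f 48 31 63
f 64 63 39
f 48 63 64
f 37 55 56
f 55 35 52
f 56 52 36
f 55 52 56
f 38 61 57
f 61 37 53
f 57 53 30
f 61 53 57



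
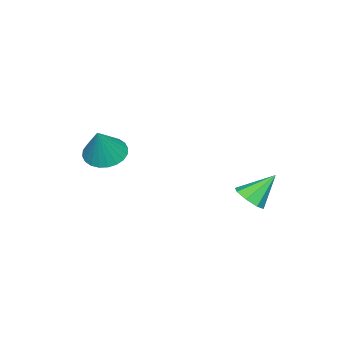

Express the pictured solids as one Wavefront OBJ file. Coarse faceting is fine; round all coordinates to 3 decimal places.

v -0.753 2.622 -0.291
v -0.277 2.27 0.261
v -1.567 3.438 0.931
v -0.045 2.808 0.056
v -0.229 3.237 -0.352
v -0.719 3.306 -0.725
v -1.229 2.975 -0.844
v -1.461 2.437 -0.639
v -1.277 2.008 -0.231
v -0.787 1.939 0.142
v 2.224 -2.594 2.576
v 2.912 -2.057 2.152
v 3.076 -2.446 4.144
v 2.666 -1.79 2.26
v 2.354 -1.646 2.417
v 2.021 -1.645 2.598
v 1.72 -1.789 2.775
v 1.495 -2.055 2.923
v 1.381 -2.404 3.017
v 1.395 -2.781 3.045
v 1.536 -3.13 3.001
v 1.781 -3.397 2.893
v 2.094 -3.541 2.736
v 2.426 -3.542 2.555
v 2.728 -3.398 2.378
v 2.953 -3.132 2.23
v 3.067 -2.783 2.136
v 3.052 -2.406 2.108
f 2 1 4
f 2 4 3
f 4 1 5
f 4 5 3
f 5 1 6
f 5 6 3
f 6 1 7
f 6 7 3
f 7 1 8
f 7 8 3
f 8 1 9
f 8 9 3
f 9 1 10
f 9 10 3
f 10 1 2
f 10 2 3
f 12 11 14
f 12 14 13
f 14 11 15
f 14 15 13
f 15 11 16
f 15 16 13
f 16 11 17
f 16 17 13
f 17 11 18
f 17 18 13
f 18 11 19
f 18 19 13
f 19 11 20
f 19 20 13
f 20 11 21
f 20 21 13
f 21 11 22
f 21 22 13
f 22 11 23
f 22 23 13
f 23 11 24
f 23 24 13
f 24 11 25
f 24 25 13
f 25 11 26
f 25 26 13
f 26 11 27
f 26 27 13
f 27 11 28
f 27 28 13
f 28 11 12
f 28 12 13



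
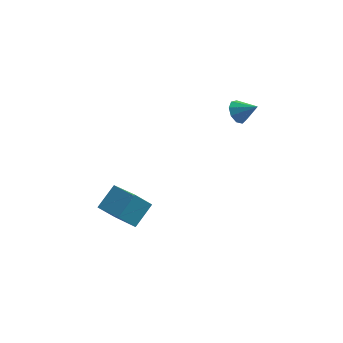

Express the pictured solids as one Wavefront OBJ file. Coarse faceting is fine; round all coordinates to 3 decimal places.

v -4.562 1.153 -3.953
v -3.461 -0.313 -3.128
v -3.857 2.122 -3.172
v -2.756 0.656 -2.347
v -3.784 1.264 -4.793
v -2.683 -0.202 -3.968
v -3.079 2.233 -4.012
v -1.978 0.767 -3.187
v 1.888 2.631 2.267
v 2.287 2.604 1.742
v 2.772 2.369 2.953
v 2.281 3.023 1.91
v 2.09 3.258 2.245
v 1.805 3.2 2.59
v 1.559 2.875 2.784
v 1.466 2.436 2.736
v 1.571 2.088 2.468
v 1.824 1.993 2.106
v 2.107 2.197 1.82
f 2 4 1
f 5 2 1
f 1 4 3
f 3 5 1
f 2 8 4
f 6 2 5
f 6 8 2
f 4 8 3
f 7 5 3
f 3 8 7
f 7 6 5
f 8 6 7
f 10 9 12
f 10 12 11
f 12 9 13
f 12 13 11
f 13 9 14
f 13 14 11
f 14 9 15
f 14 15 11
f 15 9 16
f 15 16 11
f 16 9 17
f 16 17 11
f 17 9 18
f 17 18 11
f 18 9 19
f 18 19 11
f 19 9 10
f 19 10 11



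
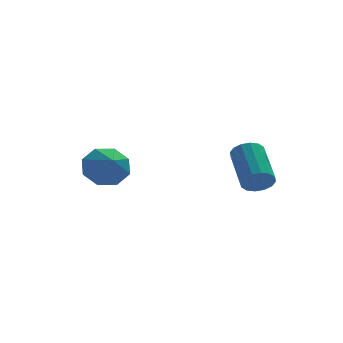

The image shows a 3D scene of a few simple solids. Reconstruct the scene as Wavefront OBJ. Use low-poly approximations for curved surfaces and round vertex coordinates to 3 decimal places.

v 3.724 -2.326 3.328
v 4.26 -2.478 3.576
v 4.292 -0.945 4.44
v 3.756 -0.794 4.192
v 4.334 -2.328 3.308
v 4.366 -0.795 4.172
v 4.244 -2.178 3.045
v 4.276 -0.645 3.91
v 4.014 -2.067 2.858
v 4.047 -0.535 3.723
v 3.707 -2.026 2.797
v 3.74 -0.494 3.661
v 3.405 -2.066 2.878
v 3.437 -0.533 3.742
v 3.188 -2.175 3.08
v 3.22 -0.642 3.944
v 3.114 -2.325 3.348
v 3.146 -0.792 4.212
v 3.204 -2.475 3.61
v 3.236 -0.942 4.475
v 3.433 -2.585 3.797
v 3.466 -1.053 4.662
v 3.74 -2.626 3.859
v 3.773 -1.094 4.723
v 4.043 -2.587 3.778
v 4.075 -1.054 4.642
v -0.529 2.434 2.72
v -0.132 2.892 3.412
v -0.471 1.386 3.38
v -0.834 2.884 3.461
v -1.358 2.613 3.076
v -1.395 2.237 2.482
v -0.925 1.976 2.027
v -0.223 1.984 1.978
v 0.3 2.255 2.363
v 0.338 2.631 2.957
f 2 1 5
f 2 5 3
f 3 5 6
f 3 6 4
f 5 1 7
f 5 7 6
f 6 7 8
f 6 8 4
f 7 1 9
f 7 9 8
f 8 9 10
f 8 10 4
f 9 1 11
f 9 11 10
f 10 11 12
f 10 12 4
f 11 1 13
f 11 13 12
f 12 13 14
f 12 14 4
f 13 1 15
f 13 15 14
f 14 15 16
f 14 16 4
f 15 1 17
f 15 17 16
f 16 17 18
f 16 18 4
f 17 1 19
f 17 19 18
f 18 19 20
f 18 20 4
f 19 1 21
f 19 21 20
f 20 21 22
f 20 22 4
f 21 1 23
f 21 23 22
f 22 23 24
f 22 24 4
f 23 1 25
f 23 25 24
f 24 25 26
f 24 26 4
f 25 1 2
f 25 2 26
f 26 2 3
f 26 3 4
f 28 27 30
f 28 30 29
f 30 27 31
f 30 31 29
f 31 27 32
f 31 32 29
f 32 27 33
f 32 33 29
f 33 27 34
f 33 34 29
f 34 27 35
f 34 35 29
f 35 27 36
f 35 36 29
f 36 27 28
f 36 28 29



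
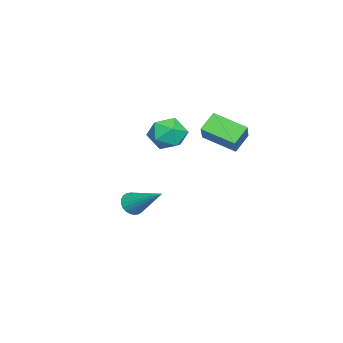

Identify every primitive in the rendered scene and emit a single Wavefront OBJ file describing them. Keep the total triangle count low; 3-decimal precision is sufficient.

v -2.307 -3.256 -2.869
v -1.803 -3.213 -3.245
v -1.573 -1.704 -1.711
v -1.958 -3.057 -3.355
v -2.167 -2.932 -3.391
v -2.397 -2.856 -3.348
v -2.613 -2.841 -3.231
v -2.782 -2.889 -3.06
v -2.879 -2.993 -2.859
v -2.889 -3.137 -2.66
v -2.81 -3.299 -2.493
v -2.655 -3.454 -2.383
v -2.446 -3.579 -2.347
v -2.217 -3.655 -2.39
v -2.001 -3.671 -2.507
v -1.831 -3.623 -2.678
v -1.734 -3.519 -2.879
v -1.724 -3.375 -3.078
v -3.921 -0.071 1.811
v -2.928 0.145 2.73
v -3.724 1.464 1.238
v -2.731 1.679 2.157
v -3.209 -0.419 1.123
v -2.216 -0.204 2.042
v -3.012 1.115 0.55
v -2.019 1.331 1.469
v 0.2 -0.358 2.14
v 1.059 -0.262 2.44
v -0.059 -1.358 3.2
v 0.8 -1.262 3.5
v 0.201 -0.578 3.603
v 0.361 0.039 2.948
v 0.639 -1.659 2.692
v 0.799 -1.042 2.037
v 1.33 -1.067 2.781
v 1.059 -0.399 3.344
v -0.059 -1.221 2.296
v -0.33 -0.553 2.859
f 2 1 4
f 2 4 3
f 4 1 5
f 4 5 3
f 5 1 6
f 5 6 3
f 6 1 7
f 6 7 3
f 7 1 8
f 7 8 3
f 8 1 9
f 8 9 3
f 9 1 10
f 9 10 3
f 10 1 11
f 10 11 3
f 11 1 12
f 11 12 3
f 12 1 13
f 12 13 3
f 13 1 14
f 13 14 3
f 14 1 15
f 14 15 3
f 15 1 16
f 15 16 3
f 16 1 17
f 16 17 3
f 17 1 18
f 17 18 3
f 18 1 2
f 18 2 3
f 20 22 19
f 23 20 19
f 19 22 21
f 21 23 19
f 20 26 22
f 24 20 23
f 24 26 20
f 22 26 21
f 25 23 21
f 21 26 25
f 25 24 23
f 26 24 25
f 27 38 32
f 27 32 28
f 27 28 34
f 27 34 37
f 27 37 38
f 28 32 36
f 32 38 31
f 38 37 29
f 37 34 33
f 34 28 35
f 30 36 31
f 30 31 29
f 30 29 33
f 30 33 35
f 30 35 36
f 31 36 32
f 29 31 38
f 33 29 37
f 35 33 34
f 36 35 28



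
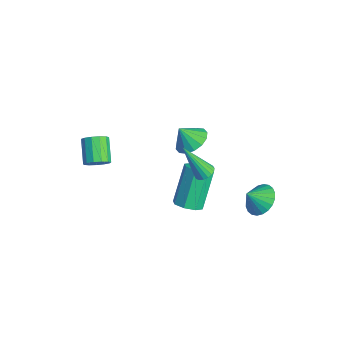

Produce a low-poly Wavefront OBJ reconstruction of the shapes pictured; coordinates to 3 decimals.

v 2.025 3.633 -0.432
v 2.696 3.177 -0.799
v 1.955 2.947 0.292
v 2.868 3.388 -0.582
v 2.911 3.636 -0.343
v 2.819 3.883 -0.117
v 2.607 4.093 0.061
v 2.306 4.232 0.164
v 1.963 4.28 0.176
v 1.628 4.23 0.096
v 1.355 4.089 -0.065
v 1.183 3.879 -0.281
v 1.14 3.631 -0.521
v 1.231 3.383 -0.747
v 1.444 3.174 -0.924
v 1.744 3.035 -1.027
v 2.088 2.986 -1.04
v 2.422 3.036 -0.959
v -0.025 0.846 -1.875
v 0.47 1.394 -1.919
v -0.401 2.323 -0.149
v -0.895 1.774 -0.105
v -0.003 1.505 -2.21
v -0.874 2.434 -0.44
v -0.489 1.23 -2.305
v -1.36 2.158 -0.535
v -0.703 0.729 -2.147
v -1.573 1.658 -0.378
v -0.519 0.297 -1.831
v -1.39 1.226 -0.061
v -0.046 0.186 -1.54
v -0.917 1.115 0.23
v 0.44 0.462 -1.445
v -0.431 1.39 0.325
v 0.653 0.962 -1.602
v -0.217 1.891 0.167
v 1.817 0.895 2.717
v 2.252 1.057 2.928
v 1.283 0.025 4.483
v 2.109 1.228 2.969
v 1.908 1.334 2.961
v 1.689 1.352 2.904
v 1.496 1.28 2.81
v 1.366 1.132 2.697
v 1.325 0.937 2.589
v 1.382 0.734 2.506
v 1.525 0.562 2.464
v 1.725 0.457 2.473
v 1.944 0.438 2.53
v 2.138 0.51 2.624
v 2.268 0.659 2.737
v 2.309 0.854 2.845
v -2.016 1.845 0.93
v -1.493 2.397 1.411
v -2.304 1.315 1.85
v -1.91 2.605 1.4
v -2.355 2.609 1.263
v -2.71 2.408 1.037
v -2.878 2.056 0.782
v -2.816 1.648 0.567
v -2.539 1.292 0.449
v -2.122 1.084 0.46
v -1.677 1.08 0.597
v -1.322 1.281 0.823
v -1.154 1.633 1.078
v -1.216 2.041 1.293
v -2.164 -2.856 0.879
v -1.793 -2.437 1.228
v -2.886 -2.124 2.011
v -3.256 -2.544 1.661
v -1.938 -2.24 0.948
v -3.031 -1.927 1.73
v -2.154 -2.239 0.645
v -3.247 -1.926 1.427
v -2.373 -2.434 0.417
v -3.466 -2.122 1.199
v -2.526 -2.764 0.335
v -3.619 -2.451 1.117
v -2.564 -3.122 0.426
v -3.657 -2.809 1.208
v -2.474 -3.396 0.661
v -3.567 -3.084 1.443
v -2.286 -3.499 0.965
v -3.379 -3.186 1.747
v -2.059 -3.398 1.241
v -3.152 -3.085 2.024
v -1.865 -3.125 1.403
v -2.958 -2.812 2.185
v -1.766 -2.766 1.398
v -2.859 -2.453 2.18
f 2 1 4
f 2 4 3
f 4 1 5
f 4 5 3
f 5 1 6
f 5 6 3
f 6 1 7
f 6 7 3
f 7 1 8
f 7 8 3
f 8 1 9
f 8 9 3
f 9 1 10
f 9 10 3
f 10 1 11
f 10 11 3
f 11 1 12
f 11 12 3
f 12 1 13
f 12 13 3
f 13 1 14
f 13 14 3
f 14 1 15
f 14 15 3
f 15 1 16
f 15 16 3
f 16 1 17
f 16 17 3
f 17 1 18
f 17 18 3
f 18 1 2
f 18 2 3
f 20 19 23
f 20 23 21
f 21 23 24
f 21 24 22
f 23 19 25
f 23 25 24
f 24 25 26
f 24 26 22
f 25 19 27
f 25 27 26
f 26 27 28
f 26 28 22
f 27 19 29
f 27 29 28
f 28 29 30
f 28 30 22
f 29 19 31
f 29 31 30
f 30 31 32
f 30 32 22
f 31 19 33
f 31 33 32
f 32 33 34
f 32 34 22
f 33 19 35
f 33 35 34
f 34 35 36
f 34 36 22
f 35 19 20
f 35 20 36
f 36 20 21
f 36 21 22
f 38 37 40
f 38 40 39
f 40 37 41
f 40 41 39
f 41 37 42
f 41 42 39
f 42 37 43
f 42 43 39
f 43 37 44
f 43 44 39
f 44 37 45
f 44 45 39
f 45 37 46
f 45 46 39
f 46 37 47
f 46 47 39
f 47 37 48
f 47 48 39
f 48 37 49
f 48 49 39
f 49 37 50
f 49 50 39
f 50 37 51
f 50 51 39
f 51 37 52
f 51 52 39
f 52 37 38
f 52 38 39
f 54 53 56
f 54 56 55
f 56 53 57
f 56 57 55
f 57 53 58
f 57 58 55
f 58 53 59
f 58 59 55
f 59 53 60
f 59 60 55
f 60 53 61
f 60 61 55
f 61 53 62
f 61 62 55
f 62 53 63
f 62 63 55
f 63 53 64
f 63 64 55
f 64 53 65
f 64 65 55
f 65 53 66
f 65 66 55
f 66 53 54
f 66 54 55
f 68 67 71
f 68 71 69
f 69 71 72
f 69 72 70
f 71 67 73
f 71 73 72
f 72 73 74
f 72 74 70
f 73 67 75
f 73 75 74
f 74 75 76
f 74 76 70
f 75 67 77
f 75 77 76
f 76 77 78
f 76 78 70
f 77 67 79
f 77 79 78
f 78 79 80
f 78 80 70
f 79 67 81
f 79 81 80
f 80 81 82
f 80 82 70
f 81 67 83
f 81 83 82
f 82 83 84
f 82 84 70
f 83 67 85
f 83 85 84
f 84 85 86
f 84 86 70
f 85 67 87
f 85 87 86
f 86 87 88
f 86 88 70
f 87 67 89
f 87 89 88
f 88 89 90
f 88 90 70
f 89 67 68
f 89 68 90
f 90 68 69
f 90 69 70



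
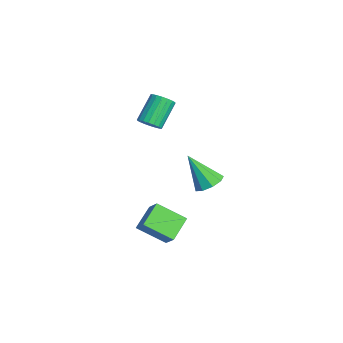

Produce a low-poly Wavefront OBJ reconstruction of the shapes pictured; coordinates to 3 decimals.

v -2.836 0.373 2.352
v -2.348 0.472 2.628
v -3.075 1.227 3.644
v -3.564 1.127 3.368
v -2.364 0.67 2.469
v -3.091 1.424 3.486
v -2.474 0.808 2.287
v -3.202 1.563 3.304
v -2.656 0.86 2.118
v -3.383 1.615 3.135
v -2.874 0.816 1.996
v -3.601 1.571 3.012
v -3.084 0.684 1.944
v -3.811 1.439 2.96
v -3.245 0.49 1.972
v -3.972 1.245 2.989
v -3.325 0.273 2.076
v -4.052 1.028 3.092
v -3.309 0.076 2.234
v -4.036 0.83 3.251
v -3.198 -0.063 2.416
v -3.926 0.692 3.433
v -3.017 -0.115 2.585
v -3.744 0.64 3.602
v -2.799 -0.071 2.708
v -3.526 0.684 3.724
v -2.589 0.061 2.76
v -3.316 0.816 3.776
v -2.428 0.255 2.731
v -3.155 1.01 3.748
v -0.925 1.211 -2.609
v -1.416 0.044 -1.824
v -0.255 1.386 -1.93
v -0.747 0.219 -1.145
v -0.113 0.461 -3.215
v -0.605 -0.706 -2.43
v 0.556 0.636 -2.536
v 0.065 -0.531 -1.751
v -1.449 2.616 -0.754
v -0.784 2.604 -0.506
v -2.011 1.824 0.714
v -1.005 3.014 -0.369
v -1.434 3.238 -0.412
v -1.87 3.171 -0.616
v -2.109 2.844 -0.883
v -2.039 2.41 -1.091
v -1.694 2.073 -1.141
v -1.233 1.989 -1.009
v -0.874 2.199 -0.759
f 2 1 5
f 2 5 3
f 3 5 6
f 3 6 4
f 5 1 7
f 5 7 6
f 6 7 8
f 6 8 4
f 7 1 9
f 7 9 8
f 8 9 10
f 8 10 4
f 9 1 11
f 9 11 10
f 10 11 12
f 10 12 4
f 11 1 13
f 11 13 12
f 12 13 14
f 12 14 4
f 13 1 15
f 13 15 14
f 14 15 16
f 14 16 4
f 15 1 17
f 15 17 16
f 16 17 18
f 16 18 4
f 17 1 19
f 17 19 18
f 18 19 20
f 18 20 4
f 19 1 21
f 19 21 20
f 20 21 22
f 20 22 4
f 21 1 23
f 21 23 22
f 22 23 24
f 22 24 4
f 23 1 25
f 23 25 24
f 24 25 26
f 24 26 4
f 25 1 27
f 25 27 26
f 26 27 28
f 26 28 4
f 27 1 29
f 27 29 28
f 28 29 30
f 28 30 4
f 29 1 2
f 29 2 30
f 30 2 3
f 30 3 4
f 32 34 31
f 35 32 31
f 31 34 33
f 33 35 31
f 32 38 34
f 36 32 35
f 36 38 32
f 34 38 33
f 37 35 33
f 33 38 37
f 37 36 35
f 38 36 37
f 40 39 42
f 40 42 41
f 42 39 43
f 42 43 41
f 43 39 44
f 43 44 41
f 44 39 45
f 44 45 41
f 45 39 46
f 45 46 41
f 46 39 47
f 46 47 41
f 47 39 48
f 47 48 41
f 48 39 49
f 48 49 41
f 49 39 40
f 49 40 41



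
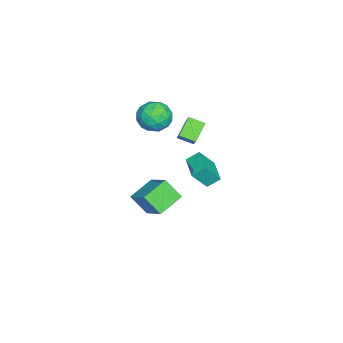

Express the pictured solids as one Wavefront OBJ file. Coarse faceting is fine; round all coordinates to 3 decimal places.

v -0.47 -0.942 3.39
v 0.135 -1.489 4.253
v -1.195 -2.631 2.827
v -0.59 -3.178 3.69
v -1.497 -2.462 3.964
v -1.049 -1.418 4.312
v -0.011 -2.702 2.768
v 0.437 -1.658 3.116
v 0.419 -2.577 3.869
v -0.499 -2.429 4.608
v -0.561 -1.691 2.472
v -1.479 -1.543 3.211
v -0.104 -1.067 3.871
v -0.956 -3.053 3.209
v -1.49 -2.632 3.37
v -1.134 -2.954 3.877
v -0.8 -1.025 3.905
v -0.444 -1.347 4.413
v -1.404 -1.919 4.243
v -0.616 -2.773 2.667
v -0.26 -3.095 3.175
v 0.074 -1.166 3.203
v 0.43 -1.488 3.71
v 0.344 -2.201 2.837
v 0.419 -2.028 4.152
v -0.007 -3.021 3.821
v 0.333 -2.741 3.28
v 0.597 -2.128 3.484
v -0.121 -1.941 4.587
v -0.547 -2.934 4.256
v -1.08 -2.513 4.417
v -0.817 -1.9 4.621
v 0.046 -2.581 4.361
v -0.513 -1.186 2.824
v -0.939 -2.179 2.493
v -0.243 -2.22 2.459
v 0.02 -1.607 2.663
v -1.053 -1.099 3.259
v -1.479 -2.092 2.928
v -1.657 -1.992 3.596
v -1.393 -1.379 3.8
v -1.106 -1.539 2.719
v -2.004 -2.724 -3.552
v -0.76 -1.458 -2.375
v -1.91 -1.646 -4.811
v -0.666 -0.38 -3.634
v -0.474 -3.62 -4.206
v 0.77 -2.354 -3.029
v -0.38 -2.542 -5.465
v 0.864 -1.276 -4.288
v -0.406 -0.622 1.965
v -1.628 -0.369 2.816
v -0.47 0.393 1.572
v -1.691 0.646 2.423
v 0.091 -0.346 2.597
v -1.13 -0.093 3.448
v 0.028 0.669 2.204
v -1.194 0.922 3.055
v -0.162 0.95 -0.52
v -0.475 1.692 0.091
v 1.356 1.739 -0.699
v 1.043 2.481 -0.089
v 0.397 0.159 0.729
v 0.084 0.901 1.339
v 1.915 0.948 0.549
v 1.602 1.69 1.16
f 1 38 17
f 38 12 41
f 17 41 6
f 38 41 17
f 1 17 13
f 17 6 18
f 13 18 2
f 17 18 13
f 1 13 22
f 13 2 23
f 22 23 8
f 13 23 22
f 1 22 34
f 22 8 37
f 34 37 11
f 22 37 34
f 1 34 38
f 34 11 42
f 38 42 12
f 34 42 38
f 2 18 29
f 18 6 32
f 29 32 10
f 18 32 29
f 6 41 19
f 41 12 40
f 19 40 5
f 41 40 19
f 12 42 39
f 42 11 35
f 39 35 3
f 42 35 39
f 11 37 36
f 37 8 24
f 36 24 7
f 37 24 36
f 8 23 28
f 23 2 25
f 28 25 9
f 23 25 28
f 4 30 16
f 30 10 31
f 16 31 5
f 30 31 16
f 4 16 14
f 16 5 15
f 14 15 3
f 16 15 14
f 4 14 21
f 14 3 20
f 21 20 7
f 14 20 21
f 4 21 26
f 21 7 27
f 26 27 9
f 21 27 26
f 4 26 30
f 26 9 33
f 30 33 10
f 26 33 30
f 5 31 19
f 31 10 32
f 19 32 6
f 31 32 19
f 3 15 39
f 15 5 40
f 39 40 12
f 15 40 39
f 7 20 36
f 20 3 35
f 36 35 11
f 20 35 36
f 9 27 28
f 27 7 24
f 28 24 8
f 27 24 28
f 10 33 29
f 33 9 25
f 29 25 2
f 33 25 29
f 44 46 43
f 47 44 43
f 43 46 45
f 45 47 43
f 44 50 46
f 48 44 47
f 48 50 44
f 46 50 45
f 49 47 45
f 45 50 49
f 49 48 47
f 50 48 49
f 52 54 51
f 55 52 51
f 51 54 53
f 53 55 51
f 52 58 54
f 56 52 55
f 56 58 52
f 54 58 53
f 57 55 53
f 53 58 57
f 57 56 55
f 58 56 57
f 60 62 59
f 63 60 59
f 59 62 61
f 61 63 59
f 60 66 62
f 64 60 63
f 64 66 60
f 62 66 61
f 65 63 61
f 61 66 65
f 65 64 63
f 66 64 65



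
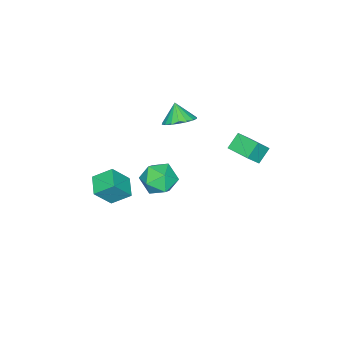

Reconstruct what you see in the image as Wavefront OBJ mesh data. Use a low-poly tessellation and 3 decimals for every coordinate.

v 0.619 -1.691 -3.153
v 1.512 -1.232 -3.808
v 1.908 -2.368 -1.872
v 2.801 -1.909 -2.527
v 2.048 -1.18 -1.945
v 1.252 -0.761 -2.737
v 2.168 -2.839 -2.943
v 1.372 -2.42 -3.735
v 2.47 -1.941 -3.678
v 2.395 -0.916 -3.061
v 1.025 -2.684 -2.619
v 0.95 -1.659 -2.002
v 2.521 -4.623 -4.351
v 3.405 -5.173 -3.071
v 1.98 -3.605 -3.54
v 2.864 -4.155 -2.26
v 3.536 -3.805 -4.7
v 4.42 -4.355 -3.42
v 2.995 -2.787 -3.889
v 3.879 -3.337 -2.609
v 0.155 2.444 0.384
v -0.678 2.584 1.135
v 0.528 3.932 0.52
v -0.305 4.072 1.271
v 0.925 2.168 1.289
v 0.092 2.308 2.04
v 1.298 3.656 1.425
v 0.465 3.796 2.176
v 0.433 -1.265 1.616
v 1.196 -1.923 1.553
v 0.027 -1.835 2.664
v 1.37 -1.592 1.801
v 1.359 -1.195 2.012
v 1.164 -0.813 2.145
v 0.825 -0.519 2.174
v 0.407 -0.374 2.092
v -0.005 -0.405 1.915
v -0.33 -0.606 1.68
v -0.505 -0.938 1.432
v -0.494 -1.334 1.22
v -0.299 -1.717 1.087
v 0.04 -2.01 1.059
v 0.458 -2.155 1.141
v 0.87 -2.124 1.317
f 1 12 6
f 1 6 2
f 1 2 8
f 1 8 11
f 1 11 12
f 2 6 10
f 6 12 5
f 12 11 3
f 11 8 7
f 8 2 9
f 4 10 5
f 4 5 3
f 4 3 7
f 4 7 9
f 4 9 10
f 5 10 6
f 3 5 12
f 7 3 11
f 9 7 8
f 10 9 2
f 14 16 13
f 17 14 13
f 13 16 15
f 15 17 13
f 14 20 16
f 18 14 17
f 18 20 14
f 16 20 15
f 19 17 15
f 15 20 19
f 19 18 17
f 20 18 19
f 22 24 21
f 25 22 21
f 21 24 23
f 23 25 21
f 22 28 24
f 26 22 25
f 26 28 22
f 24 28 23
f 27 25 23
f 23 28 27
f 27 26 25
f 28 26 27
f 30 29 32
f 30 32 31
f 32 29 33
f 32 33 31
f 33 29 34
f 33 34 31
f 34 29 35
f 34 35 31
f 35 29 36
f 35 36 31
f 36 29 37
f 36 37 31
f 37 29 38
f 37 38 31
f 38 29 39
f 38 39 31
f 39 29 40
f 39 40 31
f 40 29 41
f 40 41 31
f 41 29 42
f 41 42 31
f 42 29 43
f 42 43 31
f 43 29 44
f 43 44 31
f 44 29 30
f 44 30 31



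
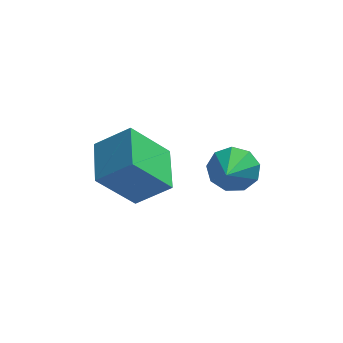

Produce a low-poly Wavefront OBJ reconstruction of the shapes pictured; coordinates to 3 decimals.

v 3.435 -0.339 -0.194
v 4.339 -0.307 0.064
v 3.225 -1.901 0.734
v 3.975 -0.001 0.497
v 3.359 0.148 0.607
v 2.779 0.068 0.342
v 2.505 -0.201 -0.174
v 2.667 -0.535 -0.699
v 3.188 -0.777 -0.988
v 3.825 -0.814 -0.906
v 4.279 -0.628 -0.49
v 0.17 -1.629 -1.102
v -1.121 -2.155 0.482
v -0.022 0.187 -0.654
v -1.313 -0.339 0.93
v 1.433 -1.741 -0.11
v 0.142 -2.267 1.474
v 1.241 0.075 0.338
v -0.05 -0.451 1.922
f 2 1 4
f 2 4 3
f 4 1 5
f 4 5 3
f 5 1 6
f 5 6 3
f 6 1 7
f 6 7 3
f 7 1 8
f 7 8 3
f 8 1 9
f 8 9 3
f 9 1 10
f 9 10 3
f 10 1 11
f 10 11 3
f 11 1 2
f 11 2 3
f 13 15 12
f 16 13 12
f 12 15 14
f 14 16 12
f 13 19 15
f 17 13 16
f 17 19 13
f 15 19 14
f 18 16 14
f 14 19 18
f 18 17 16
f 19 17 18



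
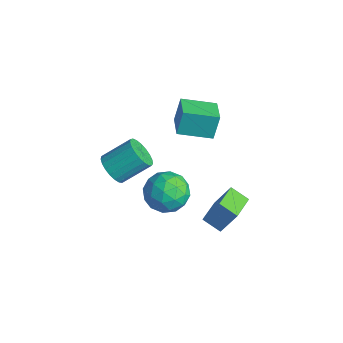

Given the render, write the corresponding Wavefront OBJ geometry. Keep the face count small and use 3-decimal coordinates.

v 2.642 0.596 -3.05
v 3.101 1.246 -1.627
v 3.467 1.119 -3.555
v 3.925 1.77 -2.133
v 3.595 -0.65 -2.787
v 4.053 0.001 -1.365
v 4.419 -0.126 -3.293
v 4.878 0.524 -1.87
v 0.954 0.088 -3.746
v 1.587 -0.985 -3.941
v -0.387 -0.915 -2.579
v 0.246 -1.988 -2.774
v 0.759 -1.071 -2.077
v 1.589 -0.451 -2.798
v -0.389 -1.449 -3.722
v 0.441 -0.829 -4.443
v 0.758 -1.936 -3.926
v 1.467 -1.702 -2.909
v -0.267 -0.198 -3.611
v 0.442 0.036 -2.594
v 1.389 -0.361 -3.946
v -0.189 -1.539 -2.574
v 0.113 -1 -2.164
v 0.485 -1.631 -2.279
v 1.389 -0.046 -3.274
v 1.762 -0.677 -3.389
v 1.275 -0.727 -2.293
v -0.562 -1.223 -3.131
v -0.189 -1.854 -3.246
v 0.715 -0.269 -4.241
v 1.087 -0.9 -4.356
v -0.075 -1.173 -4.227
v 1.273 -1.55 -4.052
v 0.484 -2.14 -3.366
v 0.111 -1.823 -3.923
v 0.599 -1.458 -4.347
v 1.69 -1.413 -3.454
v 0.901 -2.002 -2.768
v 1.203 -1.463 -2.358
v 1.691 -1.098 -2.782
v 1.202 -1.971 -3.445
v 0.299 0.102 -3.752
v -0.49 -0.487 -3.066
v -0.491 -0.802 -3.738
v -0.003 -0.437 -4.162
v 0.716 0.24 -3.154
v -0.073 -0.35 -2.468
v 0.601 -0.442 -2.173
v 1.089 -0.077 -2.597
v -0.002 0.071 -3.075
v -2.63 1.348 -1.309
v -2.786 1.818 0.086
v -1.745 2.968 -1.757
v -1.9 3.439 -0.362
v -1.26 0.701 -0.938
v -1.415 1.172 0.457
v -0.374 2.322 -1.386
v -0.53 2.792 0.009
v 1.136 -4.213 1.064
v 1.475 -4.758 1.681
v 1.862 -3.371 2.693
v 1.524 -2.827 2.076
v 1.771 -4.687 1.47
v 2.158 -3.3 2.482
v 1.957 -4.534 1.189
v 2.344 -3.148 2.202
v 2.001 -4.326 0.887
v 2.389 -2.939 1.899
v 1.896 -4.098 0.615
v 2.284 -2.711 1.627
v 1.659 -3.89 0.421
v 2.047 -2.503 1.433
v 1.332 -3.738 0.338
v 1.72 -2.351 1.35
v 0.971 -3.668 0.38
v 1.359 -2.281 1.392
v 0.639 -3.693 0.541
v 1.027 -2.306 1.553
v 0.393 -3.807 0.792
v 0.78 -2.42 1.804
v 0.275 -3.992 1.09
v 0.662 -2.605 2.102
v 0.306 -4.215 1.384
v 0.693 -2.828 2.396
v 0.48 -4.438 1.622
v 0.868 -3.051 2.634
v 0.769 -4.622 1.764
v 1.156 -3.235 2.776
v 1.12 -4.735 1.785
v 1.508 -3.348 2.797
f 2 4 1
f 5 2 1
f 1 4 3
f 3 5 1
f 2 8 4
f 6 2 5
f 6 8 2
f 4 8 3
f 7 5 3
f 3 8 7
f 7 6 5
f 8 6 7
f 9 46 25
f 46 20 49
f 25 49 14
f 46 49 25
f 9 25 21
f 25 14 26
f 21 26 10
f 25 26 21
f 9 21 30
f 21 10 31
f 30 31 16
f 21 31 30
f 9 30 42
f 30 16 45
f 42 45 19
f 30 45 42
f 9 42 46
f 42 19 50
f 46 50 20
f 42 50 46
f 10 26 37
f 26 14 40
f 37 40 18
f 26 40 37
f 14 49 27
f 49 20 48
f 27 48 13
f 49 48 27
f 20 50 47
f 50 19 43
f 47 43 11
f 50 43 47
f 19 45 44
f 45 16 32
f 44 32 15
f 45 32 44
f 16 31 36
f 31 10 33
f 36 33 17
f 31 33 36
f 12 38 24
f 38 18 39
f 24 39 13
f 38 39 24
f 12 24 22
f 24 13 23
f 22 23 11
f 24 23 22
f 12 22 29
f 22 11 28
f 29 28 15
f 22 28 29
f 12 29 34
f 29 15 35
f 34 35 17
f 29 35 34
f 12 34 38
f 34 17 41
f 38 41 18
f 34 41 38
f 13 39 27
f 39 18 40
f 27 40 14
f 39 40 27
f 11 23 47
f 23 13 48
f 47 48 20
f 23 48 47
f 15 28 44
f 28 11 43
f 44 43 19
f 28 43 44
f 17 35 36
f 35 15 32
f 36 32 16
f 35 32 36
f 18 41 37
f 41 17 33
f 37 33 10
f 41 33 37
f 52 54 51
f 55 52 51
f 51 54 53
f 53 55 51
f 52 58 54
f 56 52 55
f 56 58 52
f 54 58 53
f 57 55 53
f 53 58 57
f 57 56 55
f 58 56 57
f 60 59 63
f 60 63 61
f 61 63 64
f 61 64 62
f 63 59 65
f 63 65 64
f 64 65 66
f 64 66 62
f 65 59 67
f 65 67 66
f 66 67 68
f 66 68 62
f 67 59 69
f 67 69 68
f 68 69 70
f 68 70 62
f 69 59 71
f 69 71 70
f 70 71 72
f 70 72 62
f 71 59 73
f 71 73 72
f 72 73 74
f 72 74 62
f 73 59 75
f 73 75 74
f 74 75 76
f 74 76 62
f 75 59 77
f 75 77 76
f 76 77 78
f 76 78 62
f 77 59 79
f 77 79 78
f 78 79 80
f 78 80 62
f 79 59 81
f 79 81 80
f 80 81 82
f 80 82 62
f 81 59 83
f 81 83 82
f 82 83 84
f 82 84 62
f 83 59 85
f 83 85 84
f 84 85 86
f 84 86 62
f 85 59 87
f 85 87 86
f 86 87 88
f 86 88 62
f 87 59 89
f 87 89 88
f 88 89 90
f 88 90 62
f 89 59 60
f 89 60 90
f 90 60 61
f 90 61 62

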